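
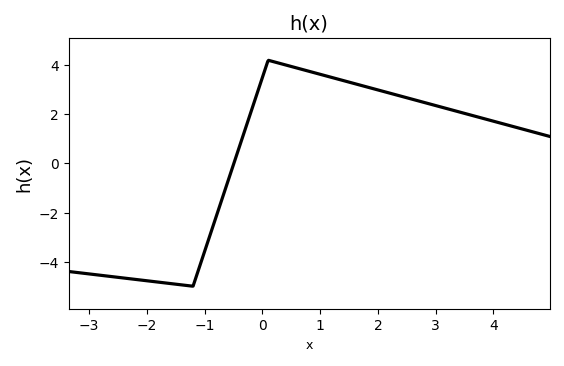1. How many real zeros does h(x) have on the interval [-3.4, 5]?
1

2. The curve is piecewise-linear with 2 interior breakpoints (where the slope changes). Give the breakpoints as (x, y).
(-1.2, -5); (0.1, 4.2)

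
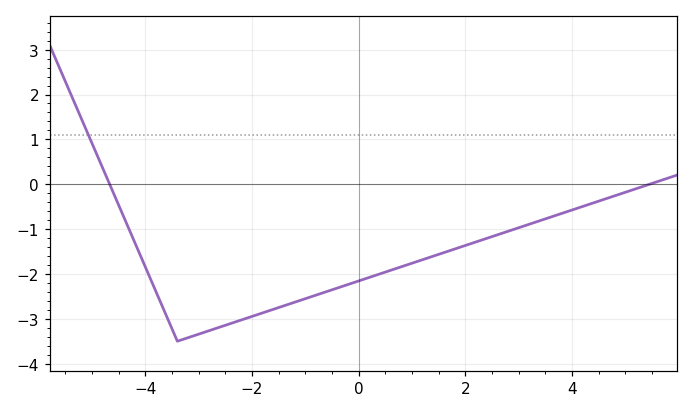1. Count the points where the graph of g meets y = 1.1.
1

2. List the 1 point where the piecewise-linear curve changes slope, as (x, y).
(-3.4, -3.5)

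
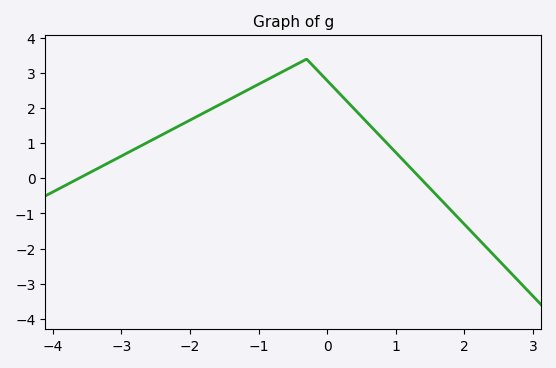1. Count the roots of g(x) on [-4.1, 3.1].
2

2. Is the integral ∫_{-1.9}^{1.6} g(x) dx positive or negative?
positive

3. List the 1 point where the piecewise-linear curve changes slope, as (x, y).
(-0.3, 3.4)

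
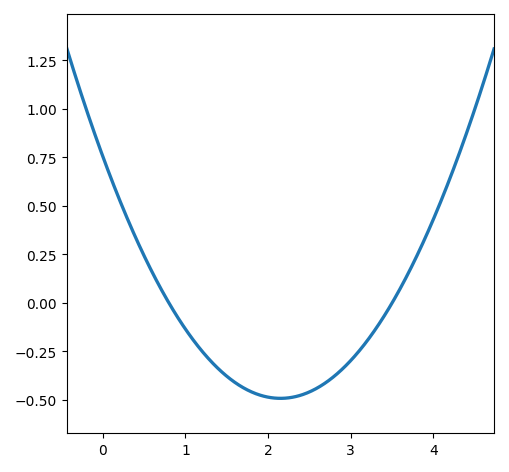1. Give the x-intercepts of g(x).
0.8, 3.5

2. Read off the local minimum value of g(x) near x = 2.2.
-0.492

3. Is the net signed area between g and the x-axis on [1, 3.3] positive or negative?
negative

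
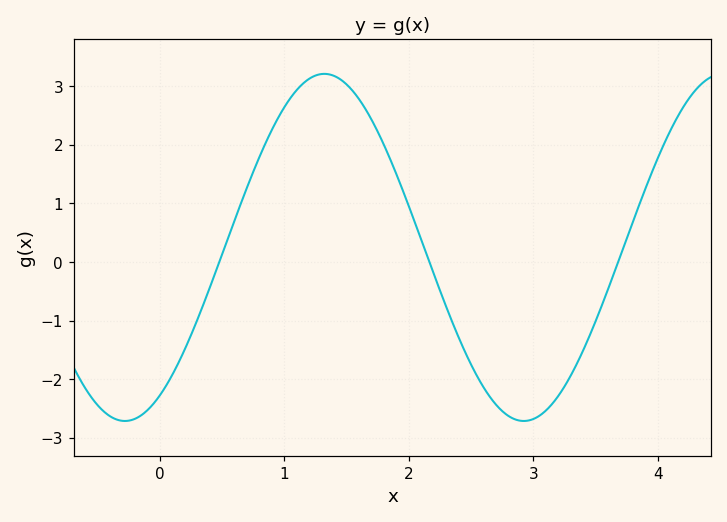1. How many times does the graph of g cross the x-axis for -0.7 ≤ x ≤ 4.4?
3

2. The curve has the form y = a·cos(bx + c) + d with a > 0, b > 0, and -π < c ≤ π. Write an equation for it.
y = 2.96cos(1.96x - 2.59) + 0.25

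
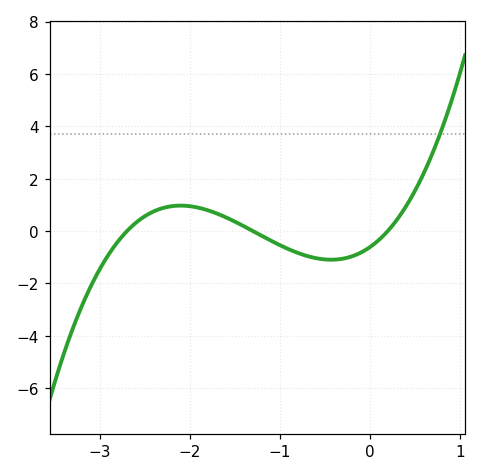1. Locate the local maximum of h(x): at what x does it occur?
-2.1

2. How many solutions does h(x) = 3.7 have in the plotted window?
1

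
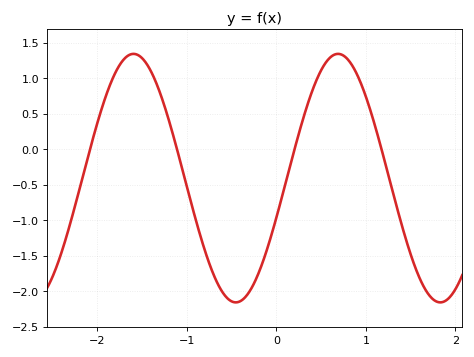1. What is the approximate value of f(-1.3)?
0.789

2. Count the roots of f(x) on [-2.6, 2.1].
4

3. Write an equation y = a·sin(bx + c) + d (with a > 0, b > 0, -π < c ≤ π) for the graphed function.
y = 1.75sin(2.75x - 0.322) - 0.41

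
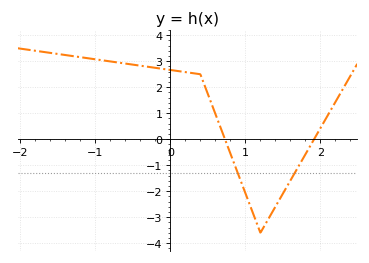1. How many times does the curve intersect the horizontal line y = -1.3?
2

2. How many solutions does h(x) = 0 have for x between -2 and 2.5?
2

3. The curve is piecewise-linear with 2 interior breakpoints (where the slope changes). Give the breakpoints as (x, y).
(0.4, 2.5); (1.2, -3.6)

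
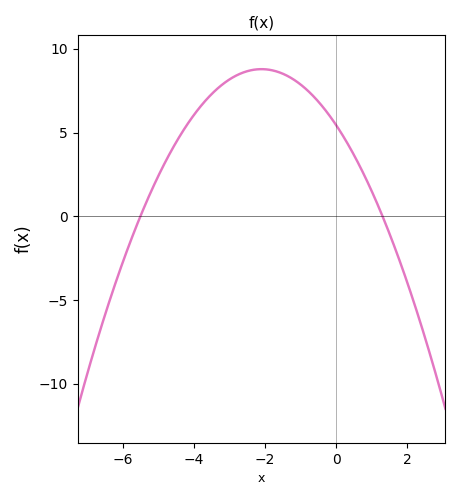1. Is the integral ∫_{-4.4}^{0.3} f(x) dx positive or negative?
positive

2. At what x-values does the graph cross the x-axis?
-5.6, 1.2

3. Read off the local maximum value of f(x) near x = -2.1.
9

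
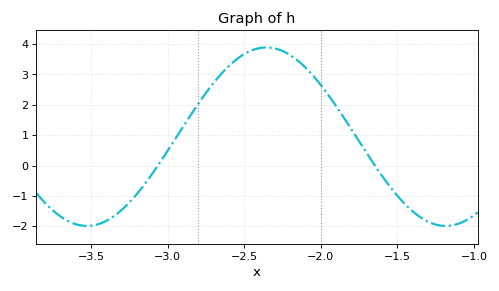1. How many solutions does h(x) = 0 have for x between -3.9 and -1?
2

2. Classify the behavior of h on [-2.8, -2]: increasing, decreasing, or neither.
neither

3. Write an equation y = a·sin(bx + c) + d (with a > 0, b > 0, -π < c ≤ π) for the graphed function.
y = 2.94sin(2.7x + 1.6) + 0.95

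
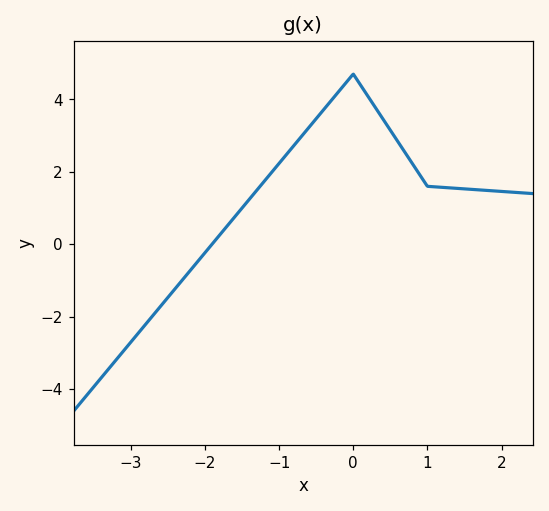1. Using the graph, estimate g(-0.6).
3.22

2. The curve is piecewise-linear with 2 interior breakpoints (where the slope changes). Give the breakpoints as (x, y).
(0, 4.7); (1, 1.6)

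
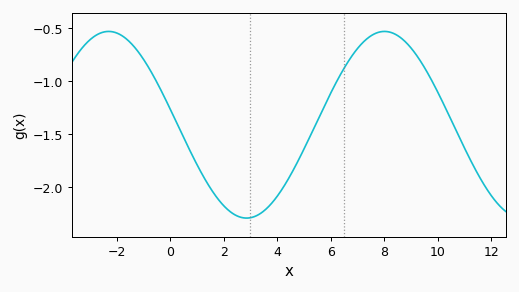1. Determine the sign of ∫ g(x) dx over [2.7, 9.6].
negative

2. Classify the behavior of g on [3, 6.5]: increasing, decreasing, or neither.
increasing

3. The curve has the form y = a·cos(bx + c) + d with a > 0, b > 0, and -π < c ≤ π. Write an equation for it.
y = 0.88cos(0.61x + 1.4) - 1.41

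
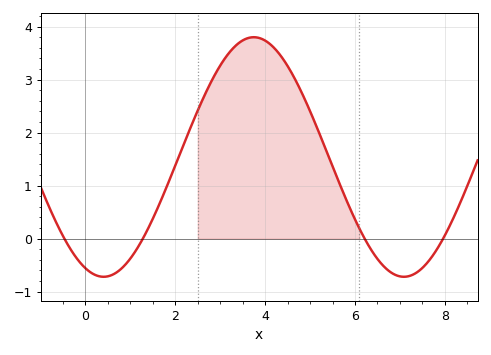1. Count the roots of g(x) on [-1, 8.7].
4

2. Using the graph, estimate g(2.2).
1.8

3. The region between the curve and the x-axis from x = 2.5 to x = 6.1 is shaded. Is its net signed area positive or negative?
positive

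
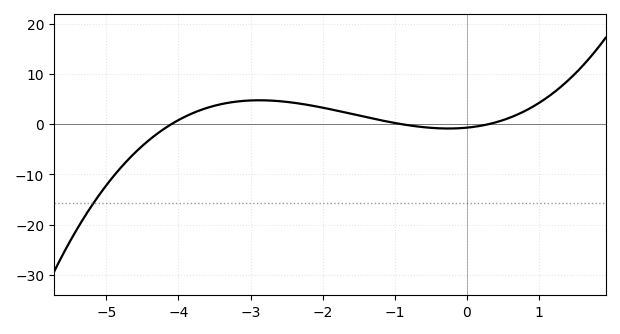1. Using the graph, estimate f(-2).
3.29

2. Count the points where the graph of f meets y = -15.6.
1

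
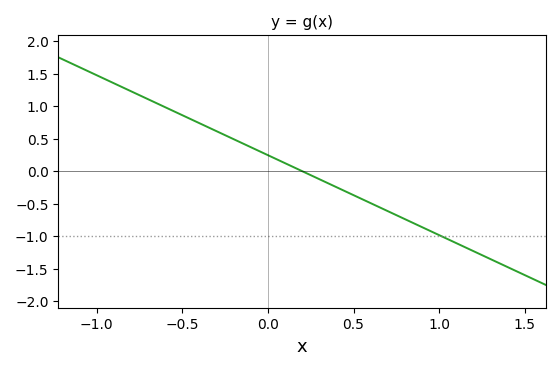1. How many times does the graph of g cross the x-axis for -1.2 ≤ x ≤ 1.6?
1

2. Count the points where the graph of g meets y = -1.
1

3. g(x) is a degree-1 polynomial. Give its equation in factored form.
y = -1.23(x - 0.2)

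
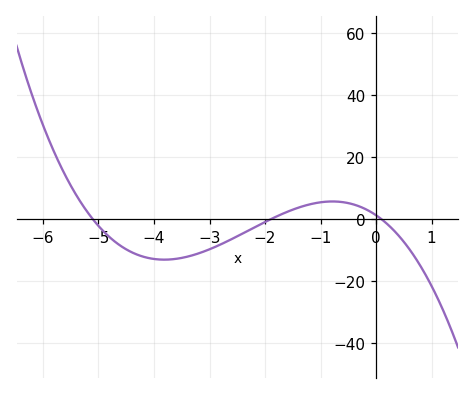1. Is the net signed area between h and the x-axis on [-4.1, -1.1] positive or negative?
negative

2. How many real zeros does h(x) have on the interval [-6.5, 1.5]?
3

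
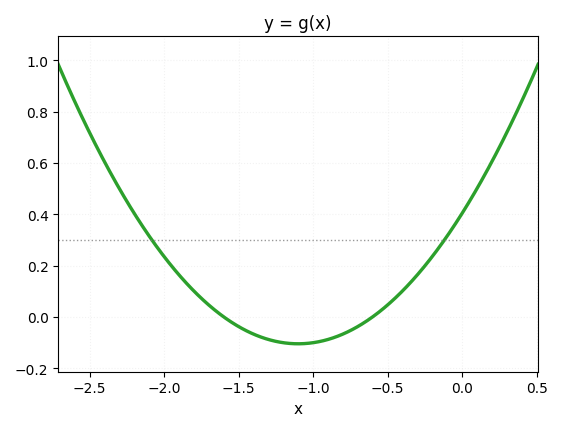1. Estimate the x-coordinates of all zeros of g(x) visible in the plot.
-1.6, -0.6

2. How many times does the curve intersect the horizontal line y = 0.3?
2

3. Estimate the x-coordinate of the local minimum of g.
-1.1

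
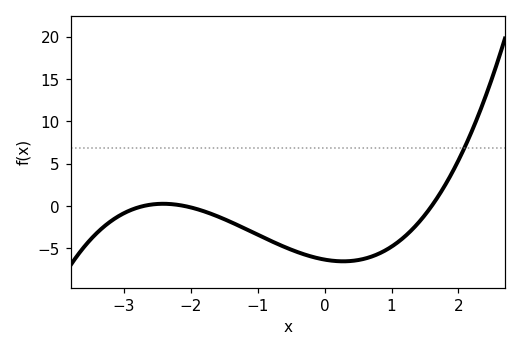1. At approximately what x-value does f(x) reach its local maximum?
-2.4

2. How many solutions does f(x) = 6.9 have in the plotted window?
1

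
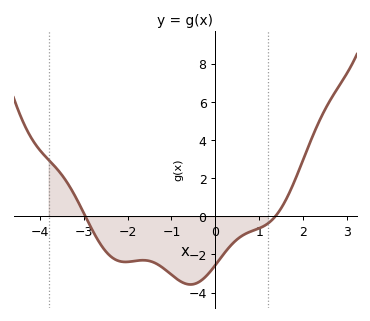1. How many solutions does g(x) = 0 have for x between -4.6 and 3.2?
2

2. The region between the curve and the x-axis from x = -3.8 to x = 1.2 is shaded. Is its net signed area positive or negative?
negative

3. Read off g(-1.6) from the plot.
-2.31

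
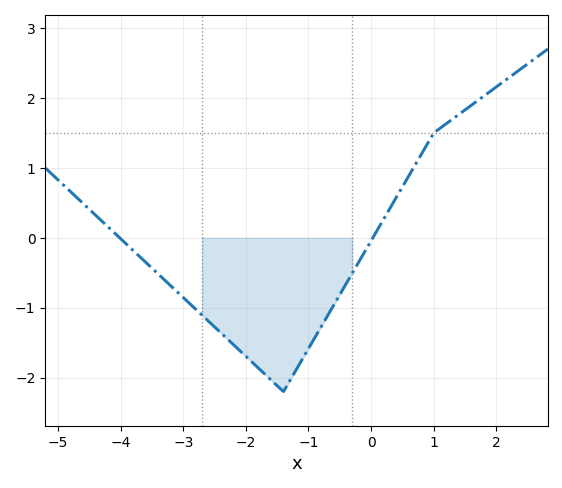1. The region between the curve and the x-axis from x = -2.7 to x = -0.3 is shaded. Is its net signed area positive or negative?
negative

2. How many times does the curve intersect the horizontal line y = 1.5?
1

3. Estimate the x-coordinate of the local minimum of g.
-1.4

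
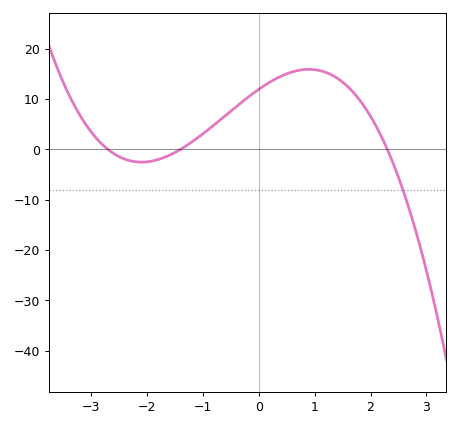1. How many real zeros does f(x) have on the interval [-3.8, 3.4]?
3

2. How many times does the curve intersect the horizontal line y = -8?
1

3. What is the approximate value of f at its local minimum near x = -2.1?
-2.53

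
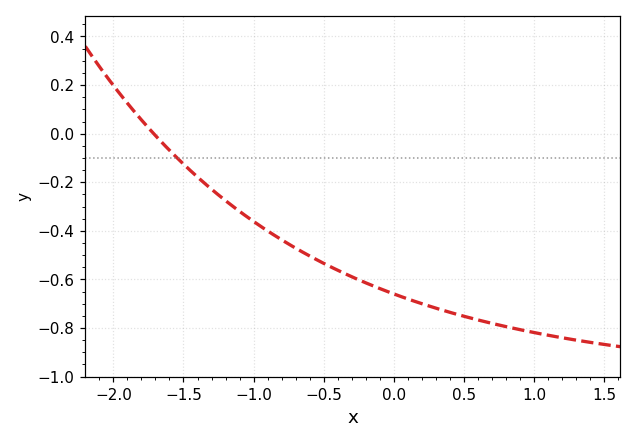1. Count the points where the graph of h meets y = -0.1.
1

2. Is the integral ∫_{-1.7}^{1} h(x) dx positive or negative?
negative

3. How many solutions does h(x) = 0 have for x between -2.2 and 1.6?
1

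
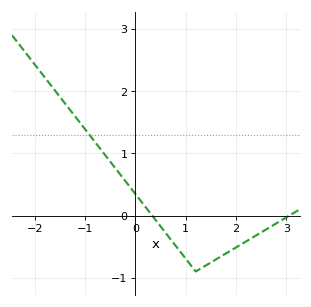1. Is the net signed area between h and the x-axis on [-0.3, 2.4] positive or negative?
negative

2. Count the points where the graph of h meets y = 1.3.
1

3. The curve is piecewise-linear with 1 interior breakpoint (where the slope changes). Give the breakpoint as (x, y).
(1.2, -0.9)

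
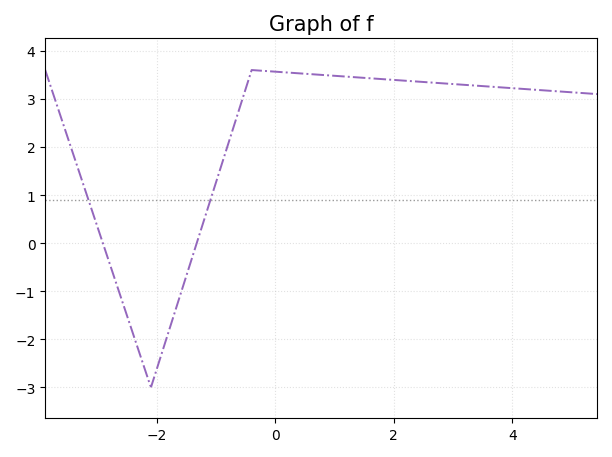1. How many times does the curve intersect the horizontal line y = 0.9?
2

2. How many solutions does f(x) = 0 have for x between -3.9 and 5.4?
2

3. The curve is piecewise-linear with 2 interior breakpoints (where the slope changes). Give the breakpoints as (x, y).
(-2.1, -3); (-0.4, 3.6)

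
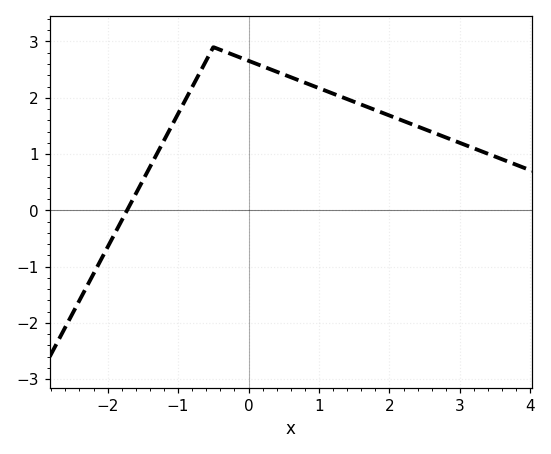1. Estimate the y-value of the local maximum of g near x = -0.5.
2.9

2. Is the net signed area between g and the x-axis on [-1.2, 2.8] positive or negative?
positive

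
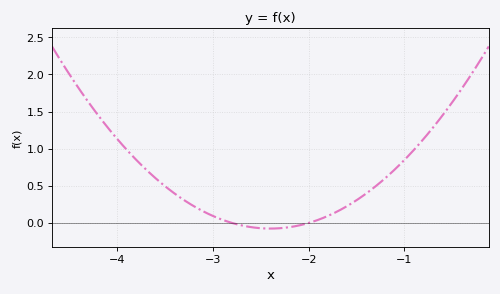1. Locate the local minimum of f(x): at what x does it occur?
-2.4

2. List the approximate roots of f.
-2.8, -2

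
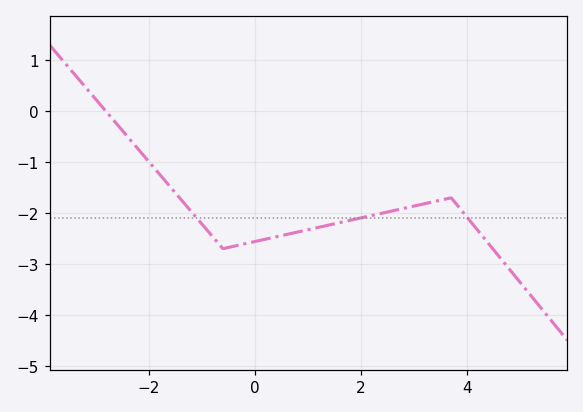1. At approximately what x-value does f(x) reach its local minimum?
-0.6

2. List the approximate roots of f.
-2.8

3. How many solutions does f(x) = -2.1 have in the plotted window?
3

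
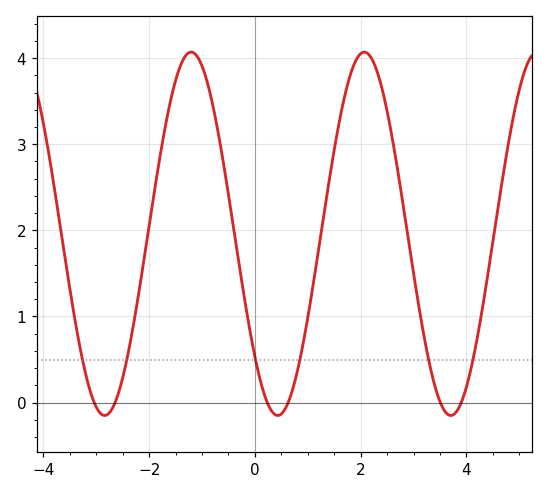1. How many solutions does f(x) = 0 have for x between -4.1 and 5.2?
6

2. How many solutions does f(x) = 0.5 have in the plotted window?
6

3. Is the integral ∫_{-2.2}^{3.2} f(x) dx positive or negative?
positive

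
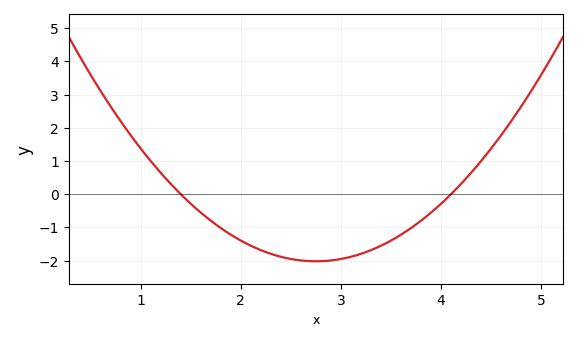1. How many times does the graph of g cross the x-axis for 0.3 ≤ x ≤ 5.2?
2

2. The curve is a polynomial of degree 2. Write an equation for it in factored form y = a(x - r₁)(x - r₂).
y = 1.11(x - 1.4)(x - 4.1)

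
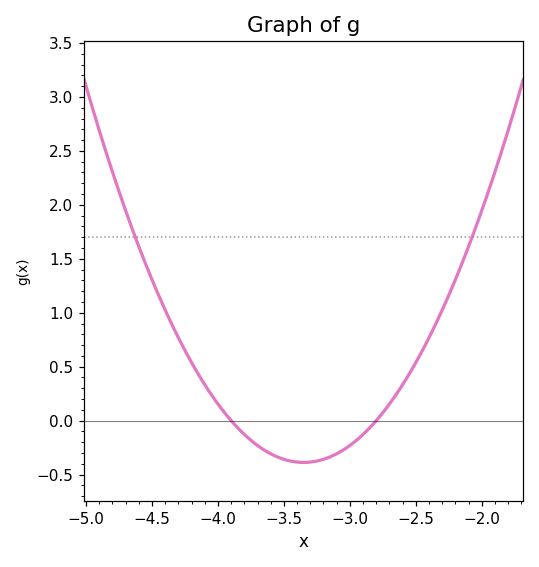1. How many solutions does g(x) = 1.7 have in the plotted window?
2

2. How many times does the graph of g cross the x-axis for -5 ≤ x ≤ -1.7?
2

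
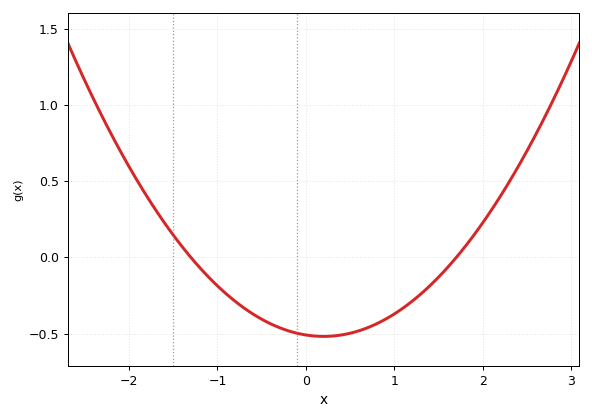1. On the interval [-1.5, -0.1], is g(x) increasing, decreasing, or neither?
decreasing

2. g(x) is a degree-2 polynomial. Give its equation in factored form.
y = 0.23(x + 1.3)(x - 1.7)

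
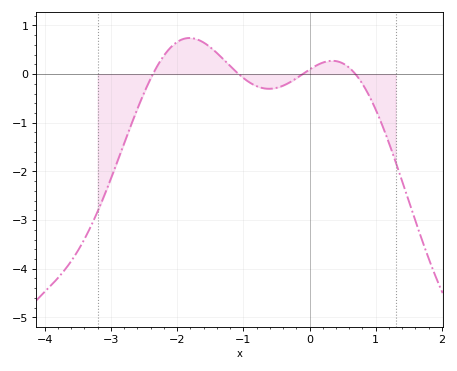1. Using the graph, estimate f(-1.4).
0.4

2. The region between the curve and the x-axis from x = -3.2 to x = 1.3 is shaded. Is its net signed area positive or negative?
negative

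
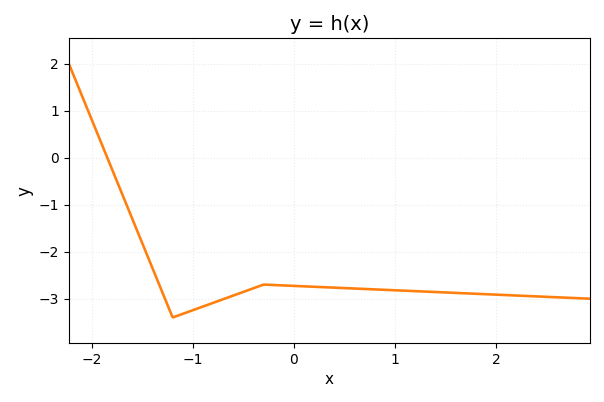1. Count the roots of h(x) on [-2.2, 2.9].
1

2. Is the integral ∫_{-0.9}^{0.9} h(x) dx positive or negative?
negative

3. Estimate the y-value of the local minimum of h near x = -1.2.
-3.4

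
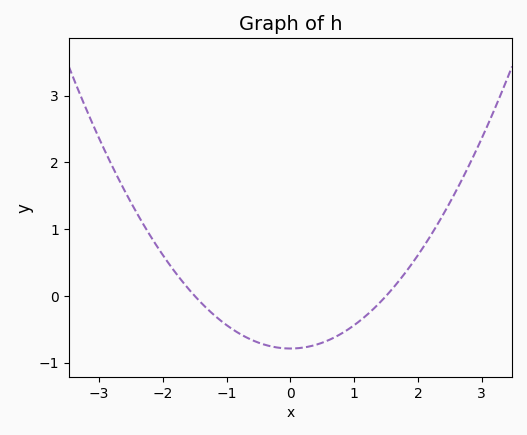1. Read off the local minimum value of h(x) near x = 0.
-0.787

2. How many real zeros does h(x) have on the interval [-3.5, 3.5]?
2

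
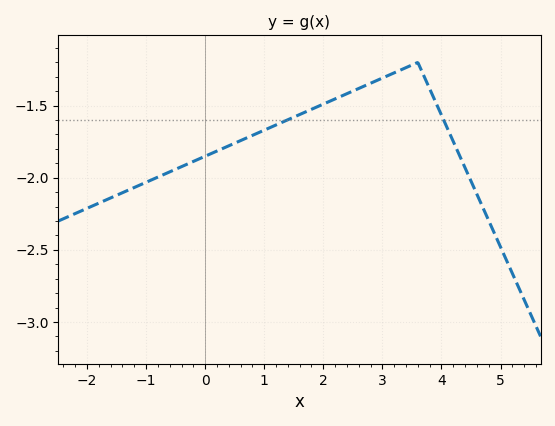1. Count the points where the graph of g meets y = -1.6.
2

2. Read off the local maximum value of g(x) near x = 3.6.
-1.2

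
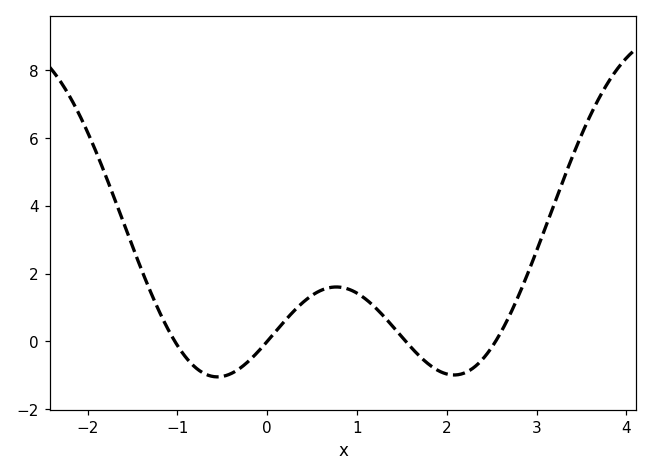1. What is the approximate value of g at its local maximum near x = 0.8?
1.6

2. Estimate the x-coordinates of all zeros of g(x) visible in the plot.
-1.03, 0, 1.54, 2.54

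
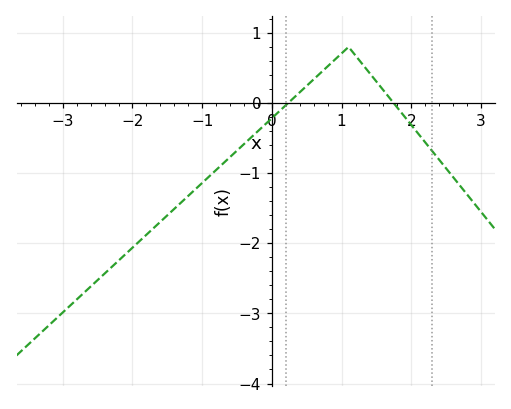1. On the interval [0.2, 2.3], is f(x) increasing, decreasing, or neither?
neither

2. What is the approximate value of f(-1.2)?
-1.32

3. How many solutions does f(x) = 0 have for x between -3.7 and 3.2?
2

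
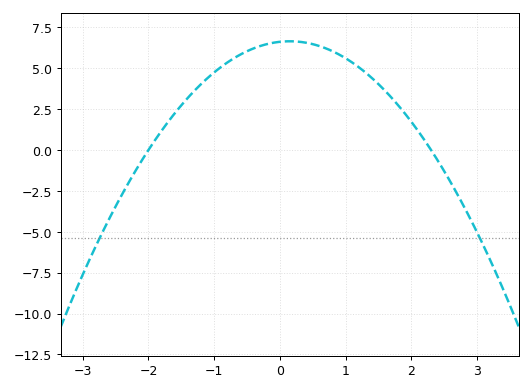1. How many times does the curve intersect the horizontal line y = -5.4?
2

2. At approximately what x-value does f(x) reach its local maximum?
0.15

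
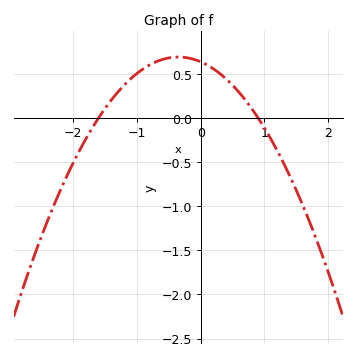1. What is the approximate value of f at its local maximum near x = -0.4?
0.7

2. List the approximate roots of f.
-1.6, 0.9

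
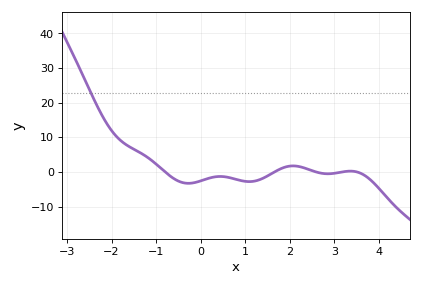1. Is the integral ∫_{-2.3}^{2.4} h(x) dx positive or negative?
positive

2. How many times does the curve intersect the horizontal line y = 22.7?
1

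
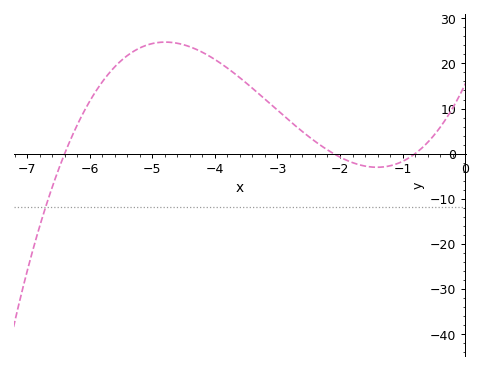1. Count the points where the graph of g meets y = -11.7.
1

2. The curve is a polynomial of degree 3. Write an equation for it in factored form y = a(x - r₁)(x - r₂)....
y = 1.43(x + 6.4)(x + 2.1)(x + 0.8)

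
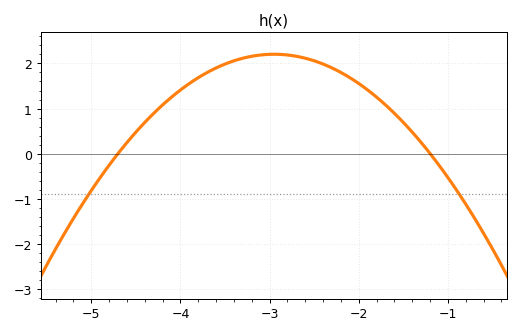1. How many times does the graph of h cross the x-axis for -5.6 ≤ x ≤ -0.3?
2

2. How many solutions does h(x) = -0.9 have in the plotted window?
2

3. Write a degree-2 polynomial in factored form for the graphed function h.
y = -0.72(x + 4.7)(x + 1.2)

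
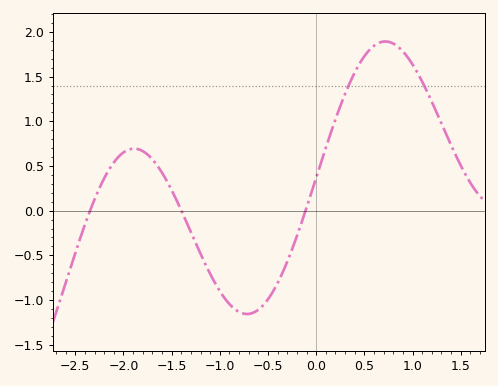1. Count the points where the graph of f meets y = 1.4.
2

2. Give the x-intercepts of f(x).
-2.3, -1.4, -0.1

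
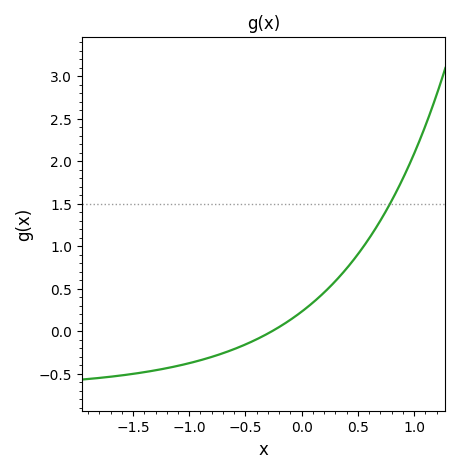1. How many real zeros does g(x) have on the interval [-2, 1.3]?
1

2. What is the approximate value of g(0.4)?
0.739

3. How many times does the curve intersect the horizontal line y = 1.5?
1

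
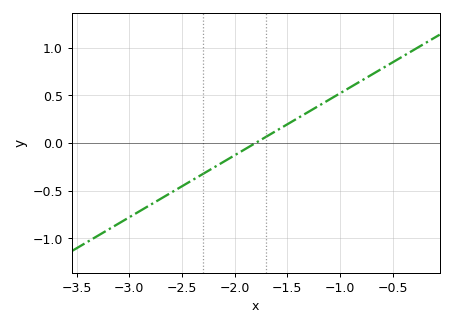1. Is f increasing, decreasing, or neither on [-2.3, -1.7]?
increasing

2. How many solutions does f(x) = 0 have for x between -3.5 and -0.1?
1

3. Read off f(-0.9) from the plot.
0.6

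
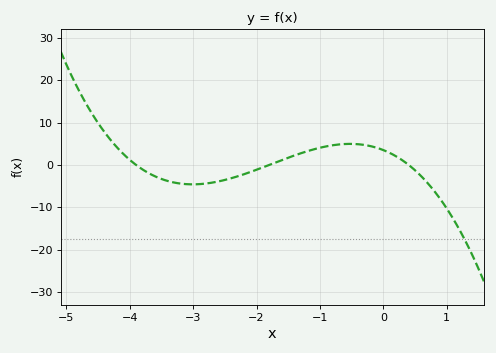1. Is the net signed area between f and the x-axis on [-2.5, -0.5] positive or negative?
positive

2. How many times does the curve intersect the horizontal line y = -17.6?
1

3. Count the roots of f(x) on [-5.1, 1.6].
3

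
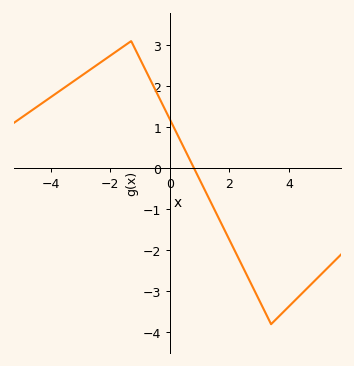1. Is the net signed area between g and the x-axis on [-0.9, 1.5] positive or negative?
positive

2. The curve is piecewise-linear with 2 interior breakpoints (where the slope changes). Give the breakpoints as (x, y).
(-1.3, 3.1); (3.4, -3.8)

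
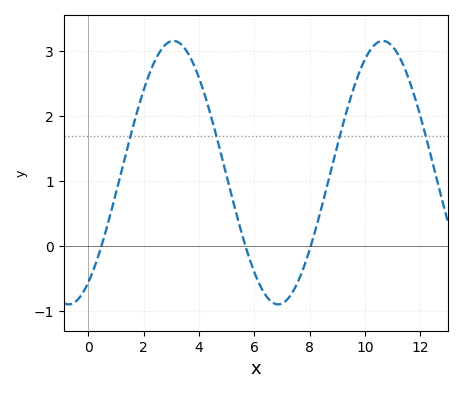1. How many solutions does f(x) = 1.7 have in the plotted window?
4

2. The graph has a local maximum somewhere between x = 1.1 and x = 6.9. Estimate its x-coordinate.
3.07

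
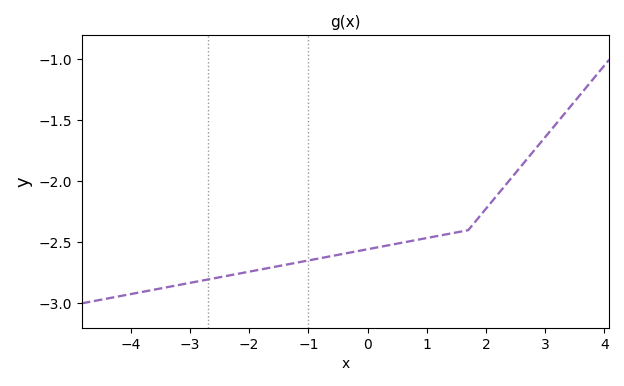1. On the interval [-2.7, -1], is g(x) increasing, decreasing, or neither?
increasing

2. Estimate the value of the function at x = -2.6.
-2.8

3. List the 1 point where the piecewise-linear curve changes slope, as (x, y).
(1.7, -2.4)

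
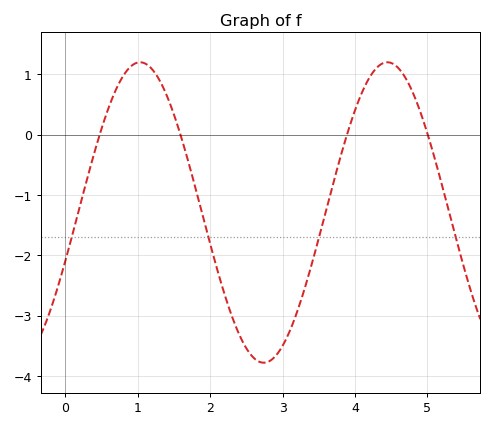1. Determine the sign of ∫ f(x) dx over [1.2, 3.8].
negative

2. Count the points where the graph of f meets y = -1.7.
4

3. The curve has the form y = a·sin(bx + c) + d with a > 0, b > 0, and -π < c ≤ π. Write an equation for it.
y = 2.49sin(1.84x - 0.33) - 1.29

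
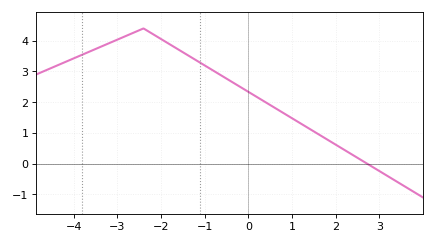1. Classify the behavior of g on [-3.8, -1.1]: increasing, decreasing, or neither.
neither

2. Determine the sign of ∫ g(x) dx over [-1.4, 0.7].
positive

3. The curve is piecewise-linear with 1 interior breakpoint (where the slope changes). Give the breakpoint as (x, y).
(-2.4, 4.4)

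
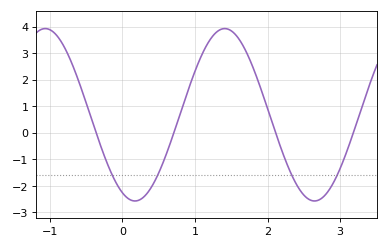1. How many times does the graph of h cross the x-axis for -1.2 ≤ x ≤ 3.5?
4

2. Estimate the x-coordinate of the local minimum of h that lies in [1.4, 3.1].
2.65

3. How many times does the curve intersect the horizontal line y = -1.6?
4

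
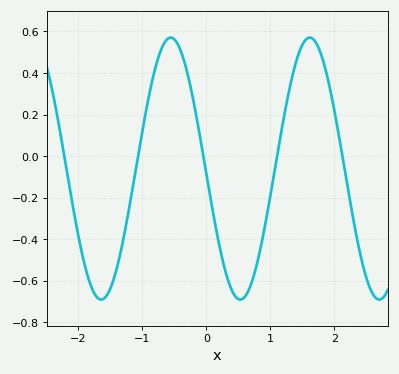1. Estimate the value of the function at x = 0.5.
-0.688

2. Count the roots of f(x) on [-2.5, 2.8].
5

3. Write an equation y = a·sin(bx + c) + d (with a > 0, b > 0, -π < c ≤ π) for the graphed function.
y = 0.63sin(2.89x - 3.1) - 0.06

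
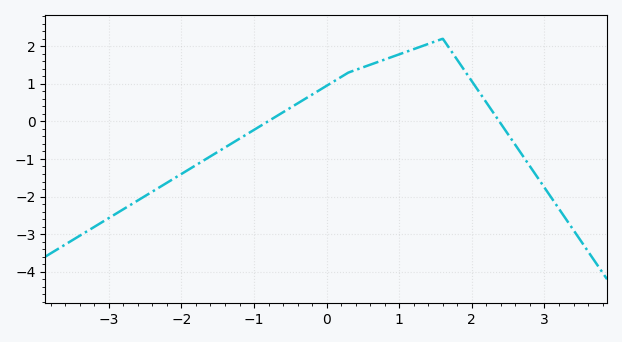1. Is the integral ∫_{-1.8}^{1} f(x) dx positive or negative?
positive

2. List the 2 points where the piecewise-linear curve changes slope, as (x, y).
(0.3, 1.3); (1.6, 2.2)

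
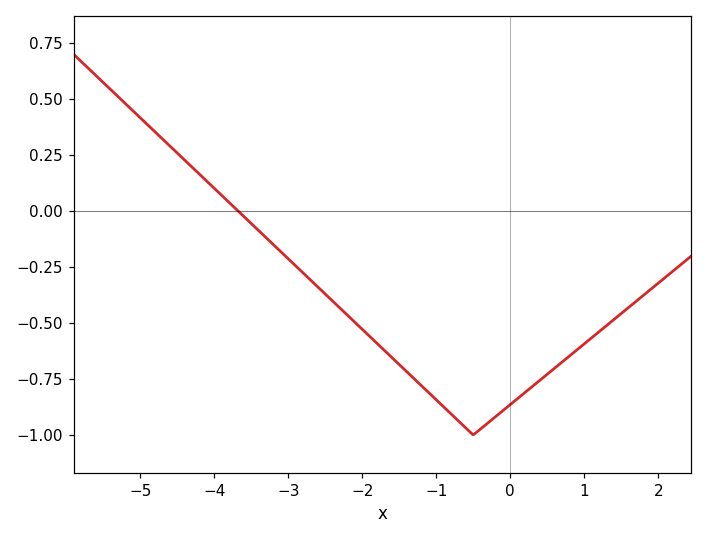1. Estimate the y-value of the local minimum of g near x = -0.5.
-1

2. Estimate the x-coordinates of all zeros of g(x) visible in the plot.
-3.68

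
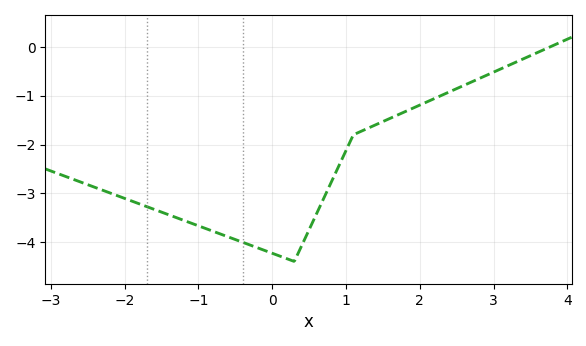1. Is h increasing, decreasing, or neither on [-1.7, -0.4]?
decreasing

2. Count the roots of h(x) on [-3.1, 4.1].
1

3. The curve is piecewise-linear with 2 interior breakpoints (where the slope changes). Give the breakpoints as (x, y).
(0.3, -4.4); (1.1, -1.8)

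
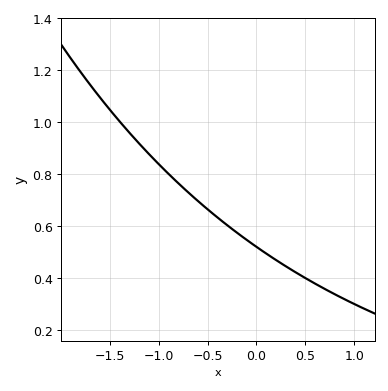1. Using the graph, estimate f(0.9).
0.319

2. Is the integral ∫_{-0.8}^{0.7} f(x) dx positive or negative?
positive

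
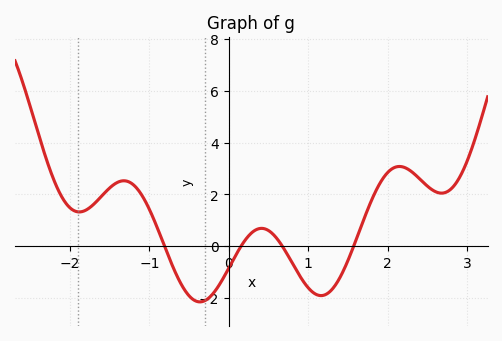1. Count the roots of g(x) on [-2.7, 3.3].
4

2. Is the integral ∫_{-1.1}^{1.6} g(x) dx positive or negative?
negative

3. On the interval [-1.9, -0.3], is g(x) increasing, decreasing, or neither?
neither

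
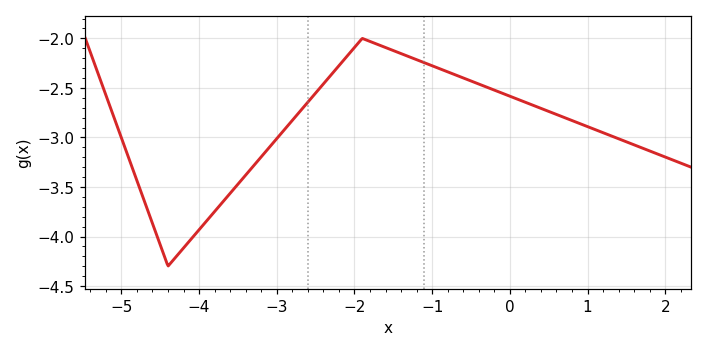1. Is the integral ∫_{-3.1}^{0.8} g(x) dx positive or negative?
negative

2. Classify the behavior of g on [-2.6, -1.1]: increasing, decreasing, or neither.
neither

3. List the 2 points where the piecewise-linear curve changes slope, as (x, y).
(-4.4, -4.3); (-1.9, -2)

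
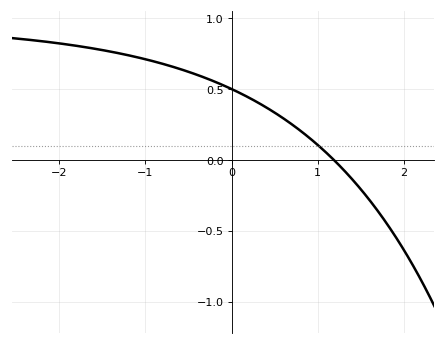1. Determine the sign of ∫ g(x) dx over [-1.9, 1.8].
positive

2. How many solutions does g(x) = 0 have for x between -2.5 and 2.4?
1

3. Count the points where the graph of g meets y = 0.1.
1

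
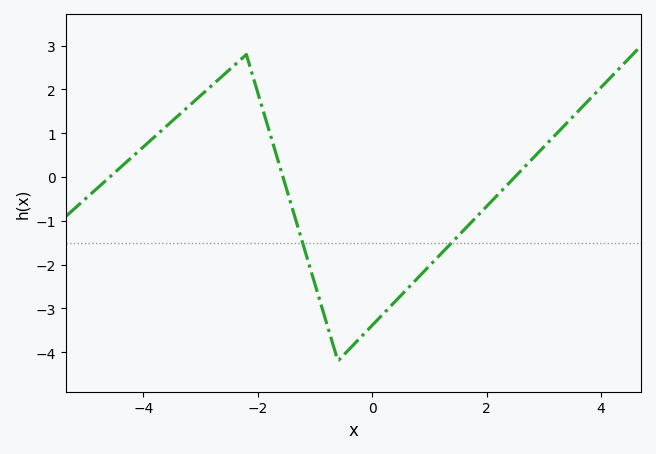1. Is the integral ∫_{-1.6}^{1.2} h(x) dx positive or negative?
negative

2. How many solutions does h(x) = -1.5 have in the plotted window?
2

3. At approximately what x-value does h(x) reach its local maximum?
-2.2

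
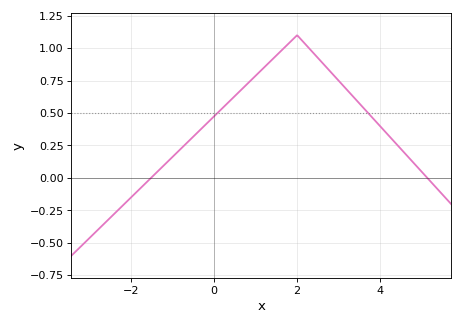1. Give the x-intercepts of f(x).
-1.52, 5.14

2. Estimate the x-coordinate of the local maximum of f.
2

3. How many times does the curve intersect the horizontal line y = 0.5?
2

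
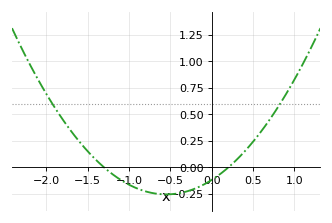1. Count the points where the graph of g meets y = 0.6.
2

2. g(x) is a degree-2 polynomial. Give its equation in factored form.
y = 0.45(x + 1.3)(x - 0.2)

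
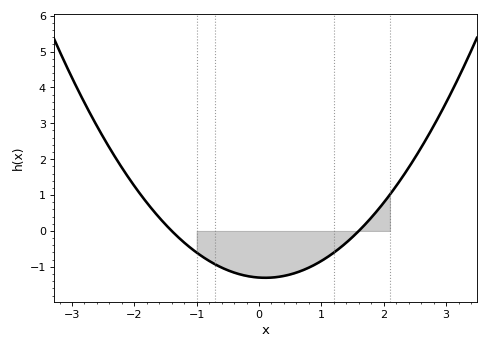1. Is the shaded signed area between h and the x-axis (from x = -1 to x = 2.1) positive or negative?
negative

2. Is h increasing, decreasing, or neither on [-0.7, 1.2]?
neither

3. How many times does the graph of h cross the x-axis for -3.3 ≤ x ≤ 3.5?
2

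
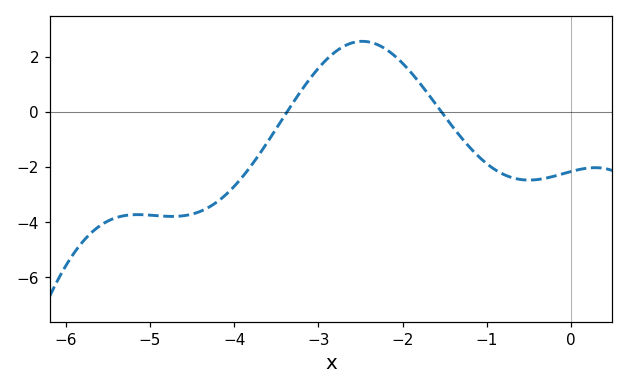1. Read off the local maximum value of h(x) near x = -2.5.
2.56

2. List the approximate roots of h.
-3.37, -1.54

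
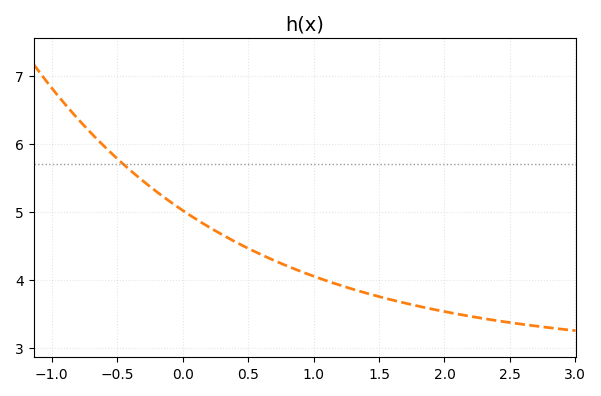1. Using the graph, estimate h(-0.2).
5.3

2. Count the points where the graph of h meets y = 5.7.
1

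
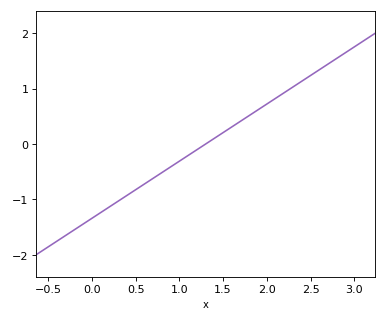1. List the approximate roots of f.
1.3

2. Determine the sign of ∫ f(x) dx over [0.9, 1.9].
positive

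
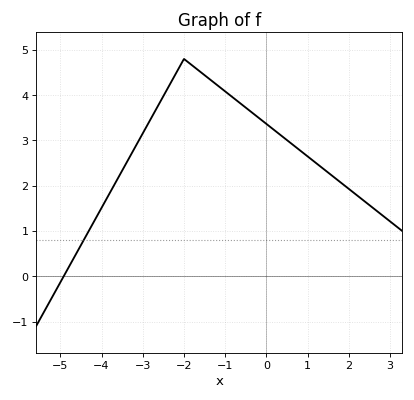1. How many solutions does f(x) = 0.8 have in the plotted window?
1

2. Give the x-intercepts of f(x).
-4.92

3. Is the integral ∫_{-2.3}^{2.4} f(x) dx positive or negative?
positive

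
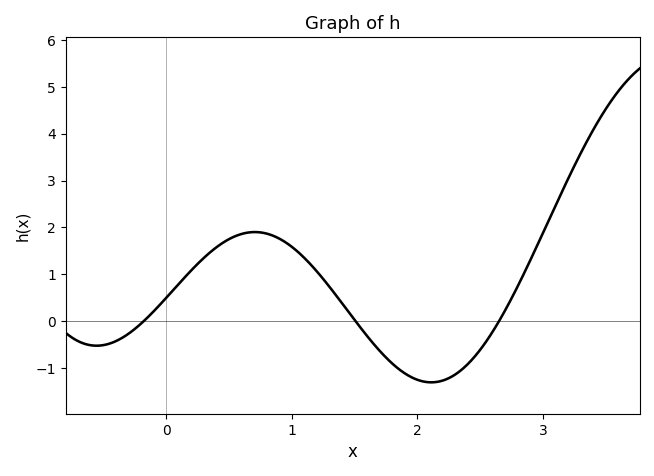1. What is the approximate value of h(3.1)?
2.5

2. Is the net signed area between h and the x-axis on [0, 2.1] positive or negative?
positive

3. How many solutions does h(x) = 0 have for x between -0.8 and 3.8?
3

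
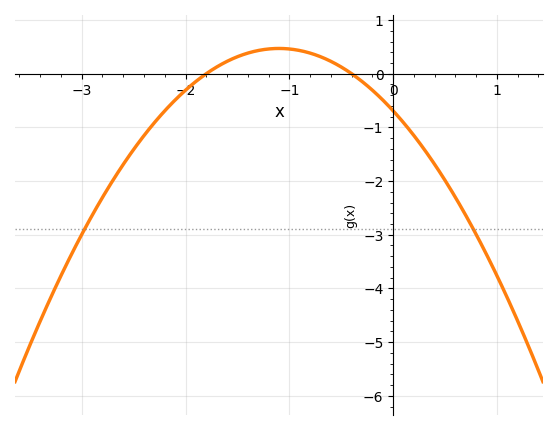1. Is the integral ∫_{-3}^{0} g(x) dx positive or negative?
negative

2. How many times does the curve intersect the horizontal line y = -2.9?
2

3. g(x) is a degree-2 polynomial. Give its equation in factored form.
y = -0.96(x + 1.8)(x + 0.4)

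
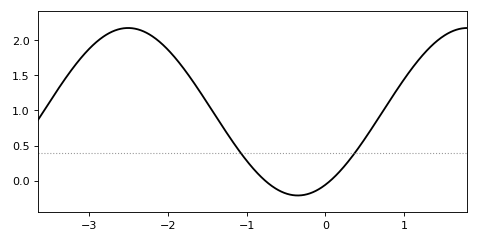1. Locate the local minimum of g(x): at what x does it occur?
-0.35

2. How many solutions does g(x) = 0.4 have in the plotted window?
2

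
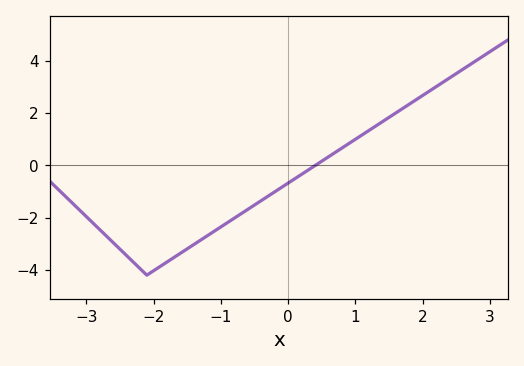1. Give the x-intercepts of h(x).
0.407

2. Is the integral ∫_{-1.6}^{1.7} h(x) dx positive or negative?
negative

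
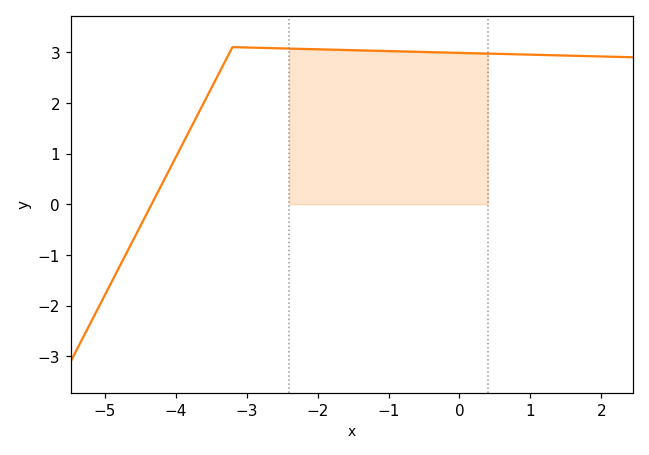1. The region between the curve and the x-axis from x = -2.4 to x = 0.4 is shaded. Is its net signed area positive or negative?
positive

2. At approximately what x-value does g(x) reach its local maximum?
-3.2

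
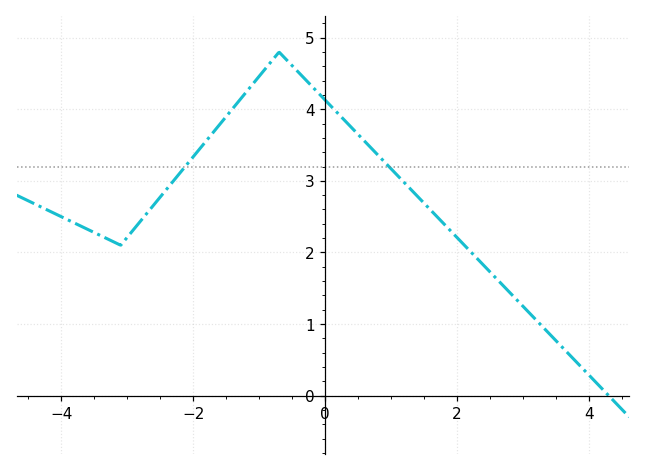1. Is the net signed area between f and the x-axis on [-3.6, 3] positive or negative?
positive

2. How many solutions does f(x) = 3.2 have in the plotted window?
2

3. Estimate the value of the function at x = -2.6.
2.66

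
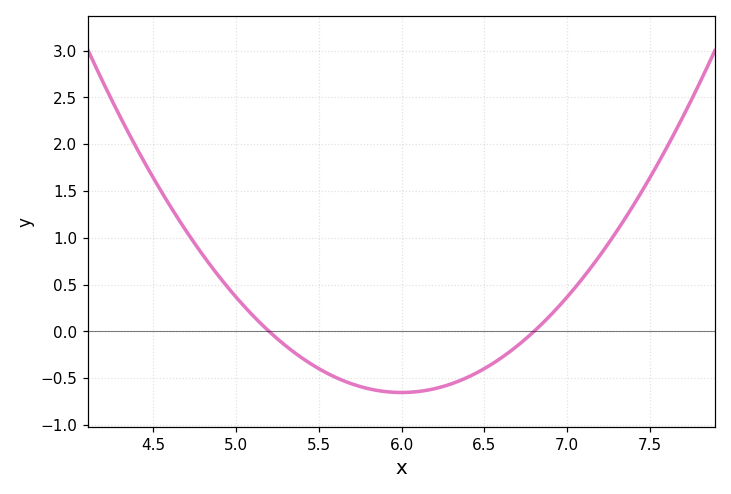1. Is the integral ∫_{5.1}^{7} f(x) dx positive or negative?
negative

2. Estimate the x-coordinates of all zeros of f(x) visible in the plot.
5.2, 6.8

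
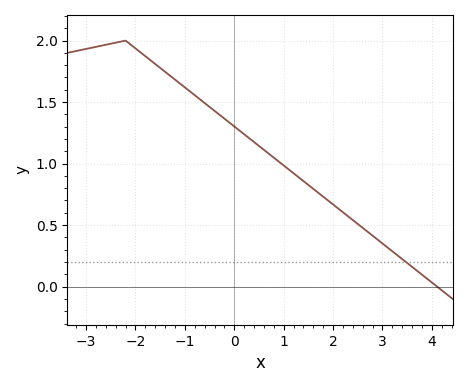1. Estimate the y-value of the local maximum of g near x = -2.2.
2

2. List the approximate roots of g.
4.11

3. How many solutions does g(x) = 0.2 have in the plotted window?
1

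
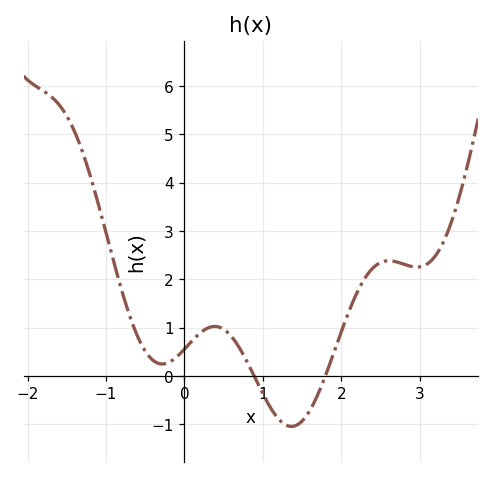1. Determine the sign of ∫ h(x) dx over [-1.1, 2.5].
positive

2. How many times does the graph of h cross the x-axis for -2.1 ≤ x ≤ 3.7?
2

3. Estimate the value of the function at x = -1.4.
5.05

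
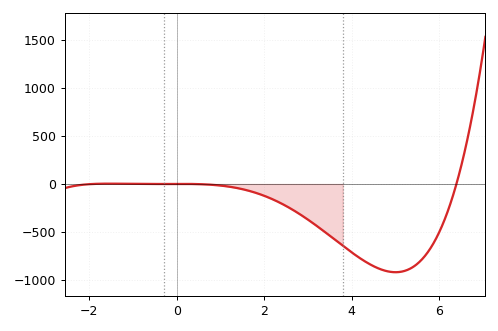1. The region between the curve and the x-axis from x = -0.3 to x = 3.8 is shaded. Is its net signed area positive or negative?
negative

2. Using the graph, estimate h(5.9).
-600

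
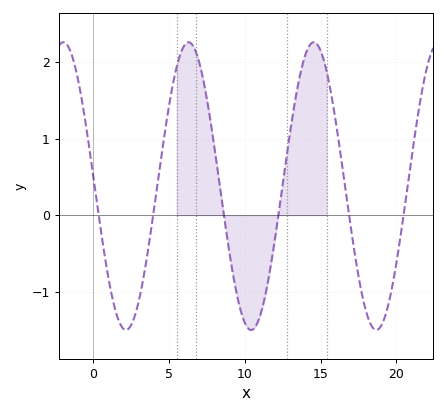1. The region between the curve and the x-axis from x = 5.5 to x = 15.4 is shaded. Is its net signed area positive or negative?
positive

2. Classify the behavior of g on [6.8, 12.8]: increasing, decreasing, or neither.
neither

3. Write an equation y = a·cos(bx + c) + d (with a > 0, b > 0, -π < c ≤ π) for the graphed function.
y = 1.88cos(0.76x + 1.5) + 0.38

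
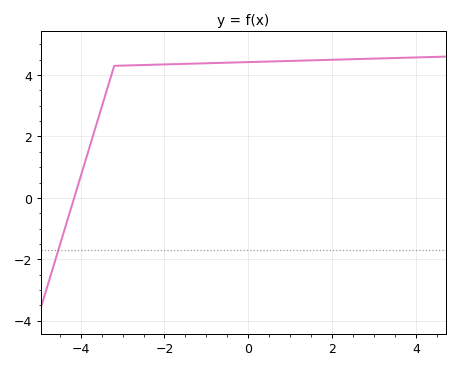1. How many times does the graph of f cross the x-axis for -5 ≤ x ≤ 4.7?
1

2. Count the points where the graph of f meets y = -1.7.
1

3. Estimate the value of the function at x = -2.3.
4.4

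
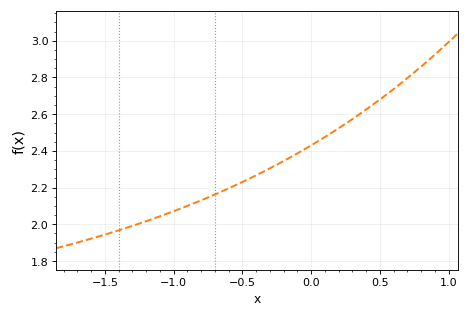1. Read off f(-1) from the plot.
2.07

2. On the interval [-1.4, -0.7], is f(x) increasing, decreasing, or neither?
increasing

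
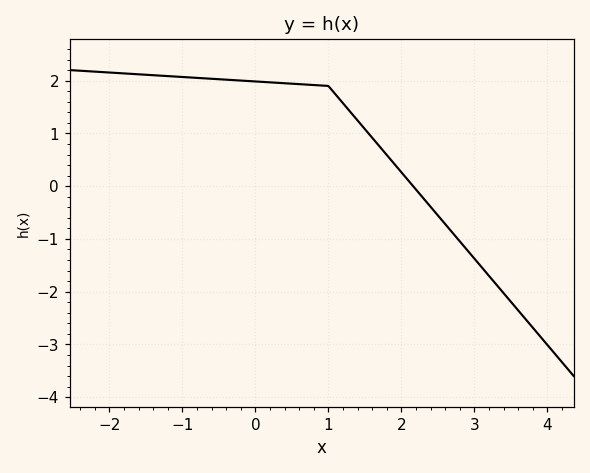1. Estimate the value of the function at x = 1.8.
0.6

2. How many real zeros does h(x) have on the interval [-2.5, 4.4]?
1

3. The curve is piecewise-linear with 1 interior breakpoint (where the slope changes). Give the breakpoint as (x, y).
(1, 1.9)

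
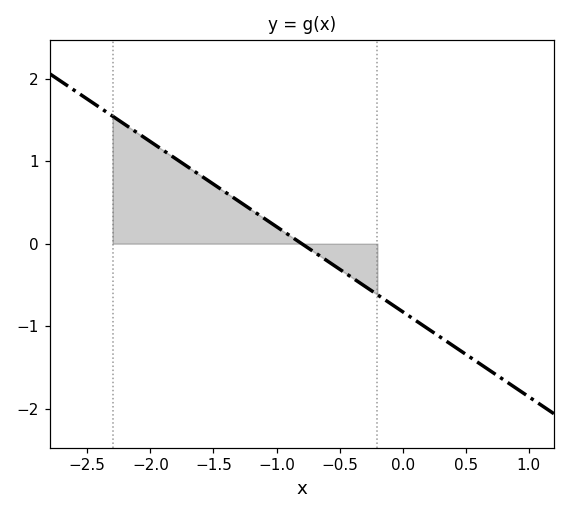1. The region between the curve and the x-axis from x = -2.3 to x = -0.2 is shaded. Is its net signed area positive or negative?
positive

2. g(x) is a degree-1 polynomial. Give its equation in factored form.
y = -1.03(x + 0.8)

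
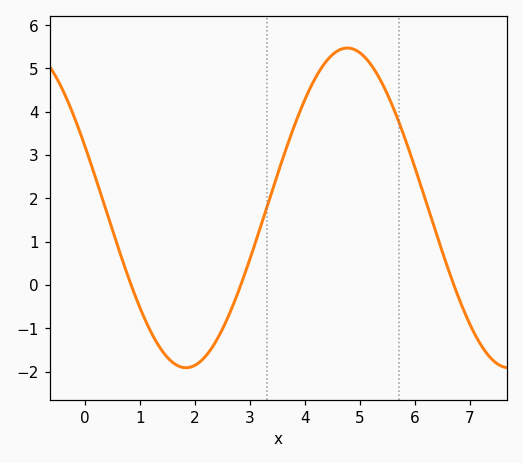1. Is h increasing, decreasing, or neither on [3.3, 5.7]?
neither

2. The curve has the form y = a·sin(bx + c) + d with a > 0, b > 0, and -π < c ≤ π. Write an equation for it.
y = 3.69sin(1.1x + 2.8) + 1.78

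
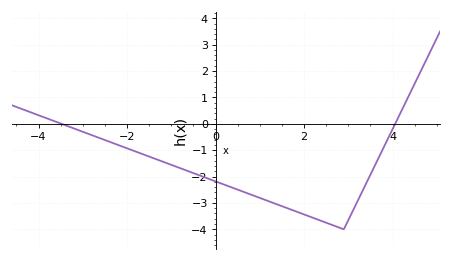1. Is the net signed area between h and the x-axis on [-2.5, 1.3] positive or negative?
negative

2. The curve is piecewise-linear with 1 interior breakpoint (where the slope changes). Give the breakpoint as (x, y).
(2.9, -4)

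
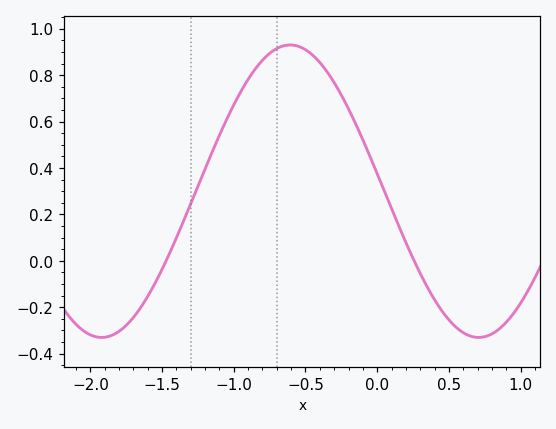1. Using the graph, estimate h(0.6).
-0.3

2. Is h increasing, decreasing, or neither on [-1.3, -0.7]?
increasing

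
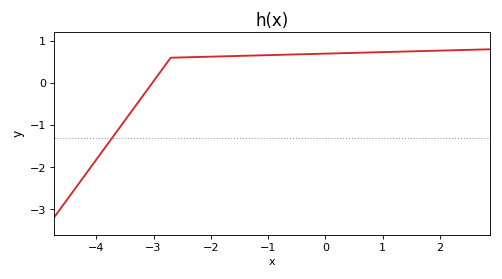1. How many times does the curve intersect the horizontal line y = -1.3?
1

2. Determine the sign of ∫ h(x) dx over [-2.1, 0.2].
positive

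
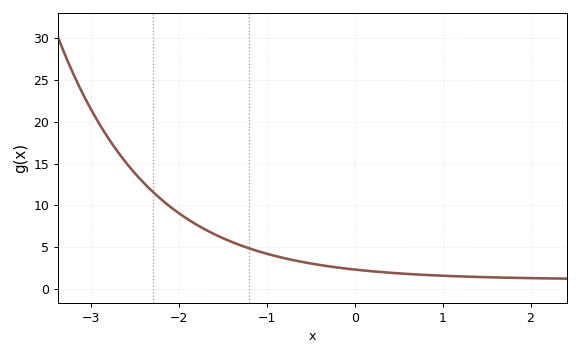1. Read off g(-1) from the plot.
4.2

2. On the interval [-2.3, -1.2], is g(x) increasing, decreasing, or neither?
decreasing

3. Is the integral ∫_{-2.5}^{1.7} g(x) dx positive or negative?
positive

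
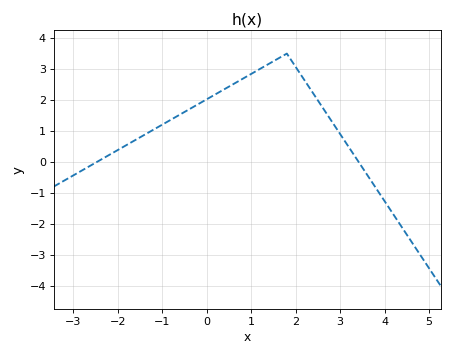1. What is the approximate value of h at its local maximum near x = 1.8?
3.5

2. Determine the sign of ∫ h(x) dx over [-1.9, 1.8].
positive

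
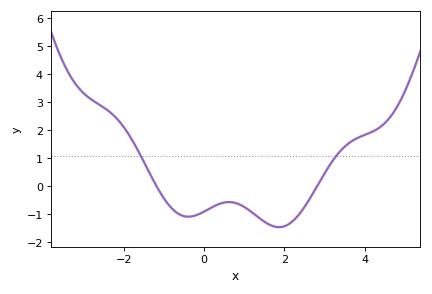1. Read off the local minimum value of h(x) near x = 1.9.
-1.5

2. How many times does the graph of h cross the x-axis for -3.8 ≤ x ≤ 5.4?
2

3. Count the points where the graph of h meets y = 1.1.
2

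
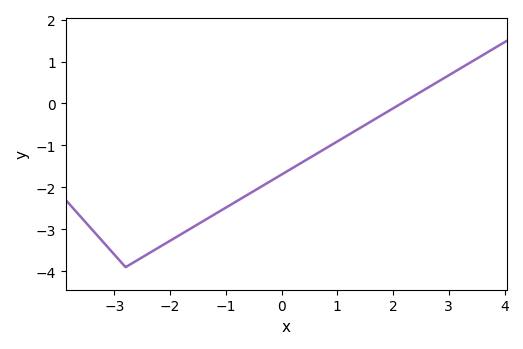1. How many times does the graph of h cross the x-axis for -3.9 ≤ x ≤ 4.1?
1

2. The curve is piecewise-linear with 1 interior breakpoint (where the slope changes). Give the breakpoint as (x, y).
(-2.8, -3.9)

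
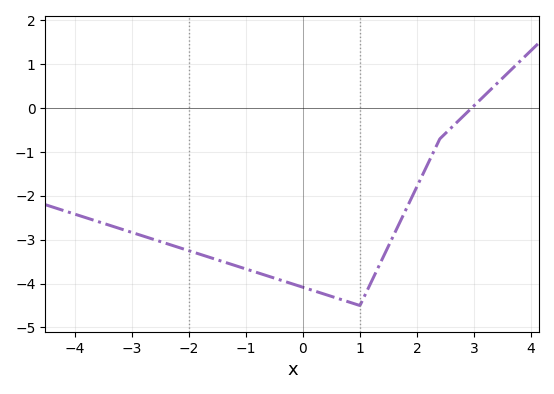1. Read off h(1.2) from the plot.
-3.96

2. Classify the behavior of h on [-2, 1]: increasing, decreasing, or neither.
decreasing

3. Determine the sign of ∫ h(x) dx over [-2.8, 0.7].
negative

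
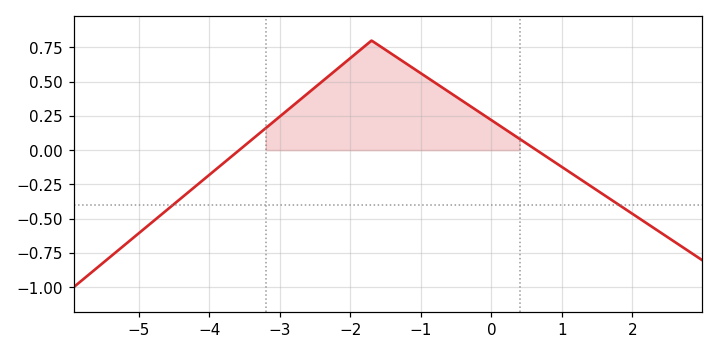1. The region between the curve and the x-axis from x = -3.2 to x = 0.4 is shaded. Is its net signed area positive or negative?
positive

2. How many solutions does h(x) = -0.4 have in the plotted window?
2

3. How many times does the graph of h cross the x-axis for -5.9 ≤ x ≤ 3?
2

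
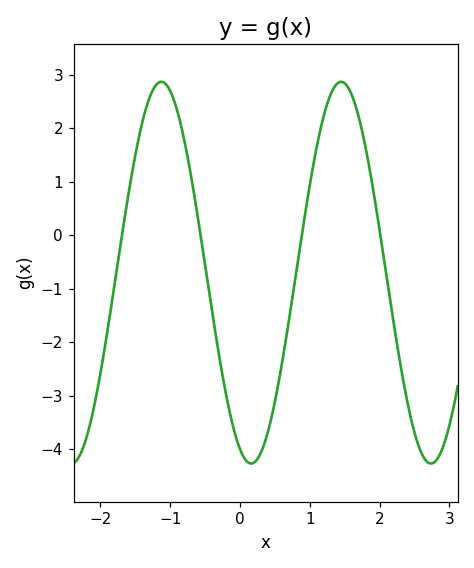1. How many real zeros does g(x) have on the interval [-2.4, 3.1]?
4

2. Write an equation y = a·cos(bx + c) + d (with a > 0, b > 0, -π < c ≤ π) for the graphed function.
y = 3.57cos(2.4x + 2.8) - 0.7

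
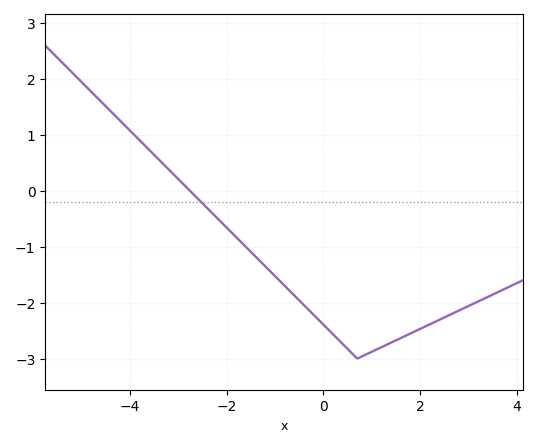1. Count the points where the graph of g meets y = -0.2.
1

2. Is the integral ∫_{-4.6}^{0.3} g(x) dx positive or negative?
negative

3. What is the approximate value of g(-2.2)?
-0.482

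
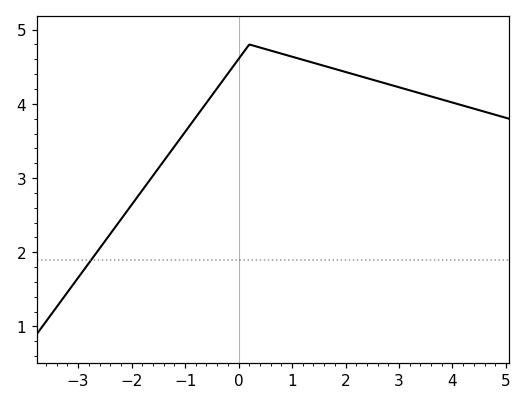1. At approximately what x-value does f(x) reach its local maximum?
0.2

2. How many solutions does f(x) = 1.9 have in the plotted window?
1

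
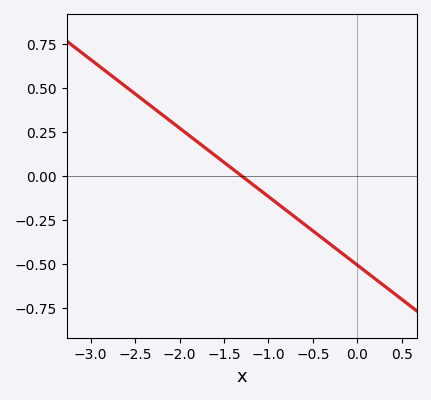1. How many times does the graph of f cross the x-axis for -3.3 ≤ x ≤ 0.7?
1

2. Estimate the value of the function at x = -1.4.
0.039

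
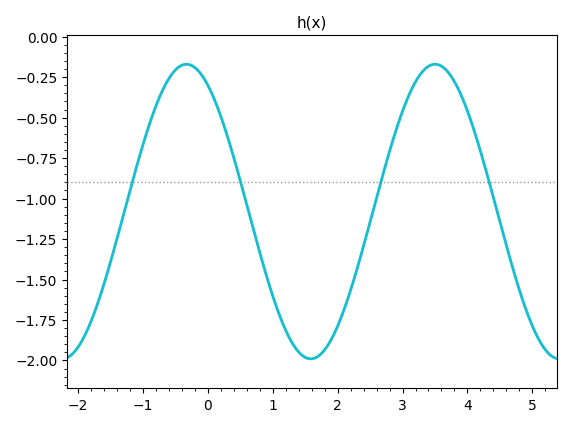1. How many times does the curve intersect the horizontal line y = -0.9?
4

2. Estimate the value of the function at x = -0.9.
-0.55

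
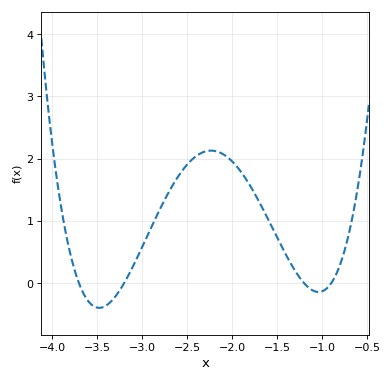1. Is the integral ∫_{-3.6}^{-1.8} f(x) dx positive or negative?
positive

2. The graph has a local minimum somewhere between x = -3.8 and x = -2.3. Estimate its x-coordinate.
-3.48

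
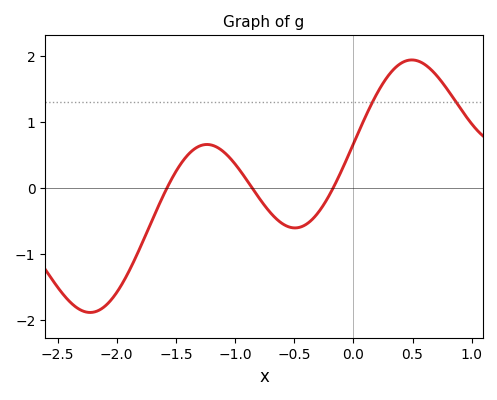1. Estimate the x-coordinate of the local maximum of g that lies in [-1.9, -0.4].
-1.25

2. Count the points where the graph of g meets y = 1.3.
2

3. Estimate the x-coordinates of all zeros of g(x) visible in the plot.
-1.55, -0.85, -0.15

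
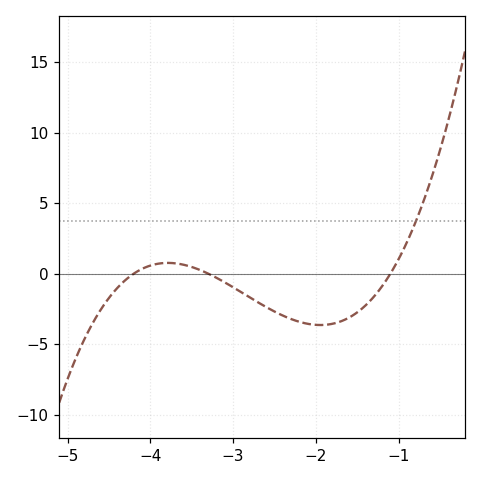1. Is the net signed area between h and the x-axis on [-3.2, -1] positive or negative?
negative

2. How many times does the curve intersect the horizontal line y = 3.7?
1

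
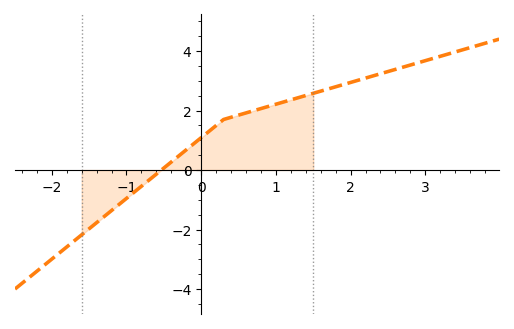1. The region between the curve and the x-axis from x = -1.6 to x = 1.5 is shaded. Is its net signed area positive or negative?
positive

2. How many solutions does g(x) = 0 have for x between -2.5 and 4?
1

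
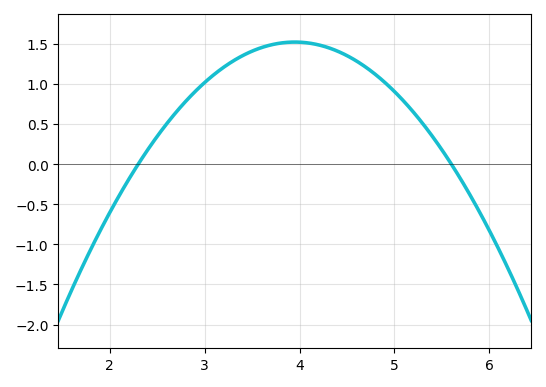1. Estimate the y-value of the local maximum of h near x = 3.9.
1.52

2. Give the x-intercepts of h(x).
2.3, 5.6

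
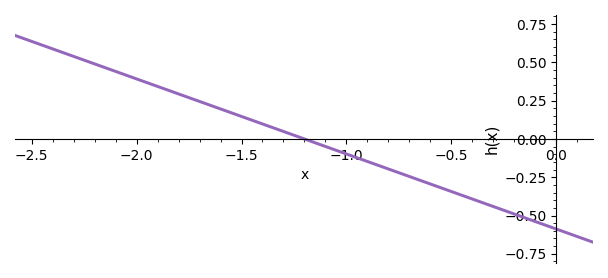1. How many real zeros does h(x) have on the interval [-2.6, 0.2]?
1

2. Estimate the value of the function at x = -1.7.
0.24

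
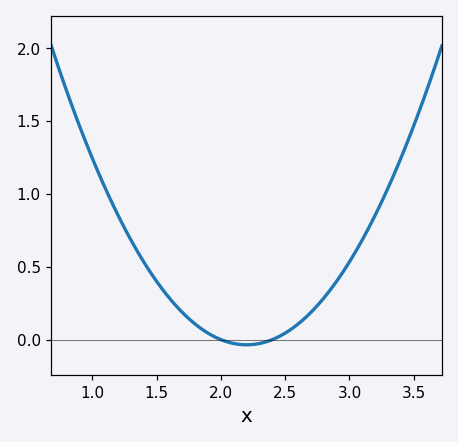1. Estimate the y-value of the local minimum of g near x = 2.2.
-0.036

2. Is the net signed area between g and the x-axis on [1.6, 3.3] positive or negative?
positive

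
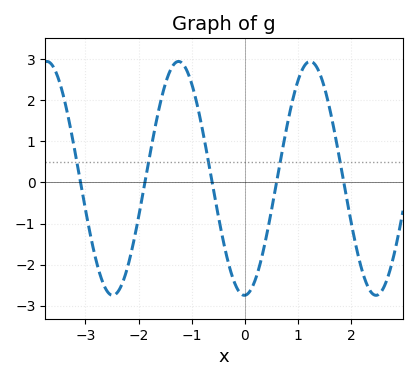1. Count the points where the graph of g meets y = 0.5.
5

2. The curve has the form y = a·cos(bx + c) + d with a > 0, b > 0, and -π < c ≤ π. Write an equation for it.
y = 2.85cos(2.5x - 3.1) + 0.1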